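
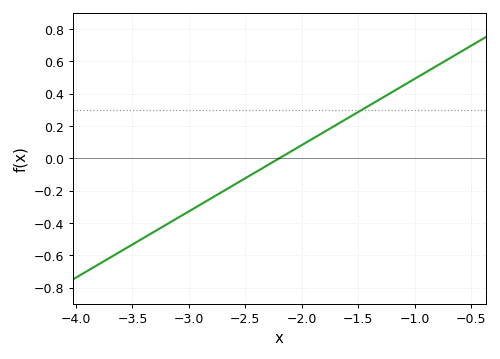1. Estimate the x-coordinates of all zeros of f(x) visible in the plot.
-2.2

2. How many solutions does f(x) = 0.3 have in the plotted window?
1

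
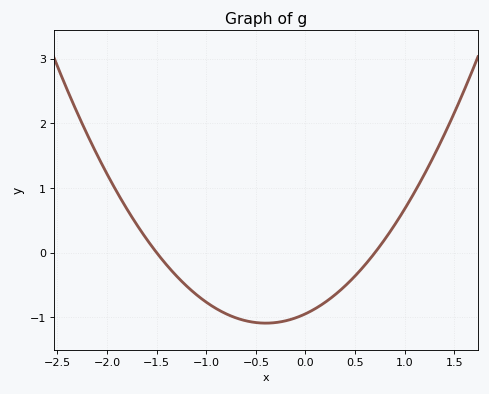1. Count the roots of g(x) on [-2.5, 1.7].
2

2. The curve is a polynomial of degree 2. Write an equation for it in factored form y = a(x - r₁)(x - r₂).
y = 0.9(x + 1.5)(x - 0.7)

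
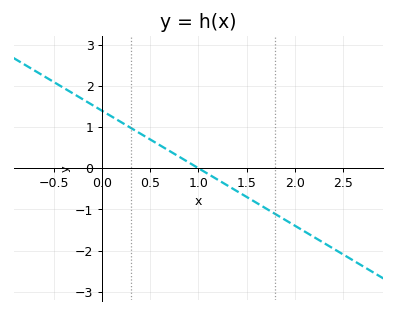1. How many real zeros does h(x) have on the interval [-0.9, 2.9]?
1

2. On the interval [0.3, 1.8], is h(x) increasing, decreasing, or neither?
decreasing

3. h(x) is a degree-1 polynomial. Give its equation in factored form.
y = -1.39(x - 1)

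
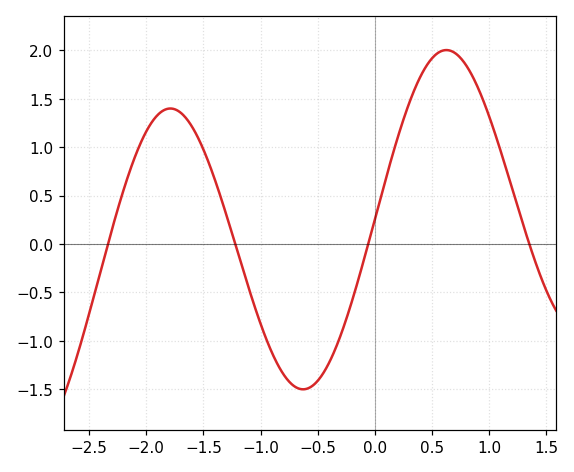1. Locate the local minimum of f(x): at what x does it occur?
-0.628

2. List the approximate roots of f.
-2.34, -1.22, -0.057, 1.35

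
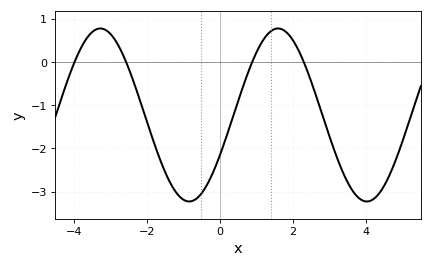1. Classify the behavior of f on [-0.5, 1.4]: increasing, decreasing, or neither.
increasing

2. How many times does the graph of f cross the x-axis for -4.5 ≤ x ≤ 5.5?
4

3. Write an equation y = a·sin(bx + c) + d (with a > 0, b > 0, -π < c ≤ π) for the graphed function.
y = 2sin(1.3x - 0.49) - 1.23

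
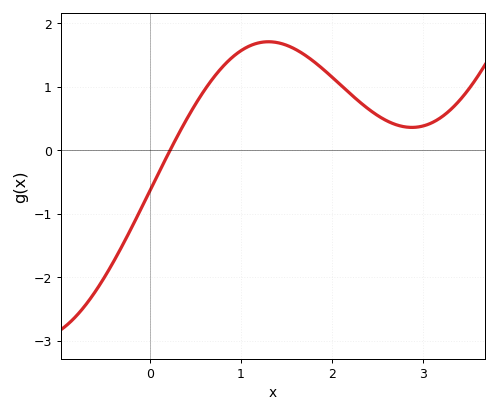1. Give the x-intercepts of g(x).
0.223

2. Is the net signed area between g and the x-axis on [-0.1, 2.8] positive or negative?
positive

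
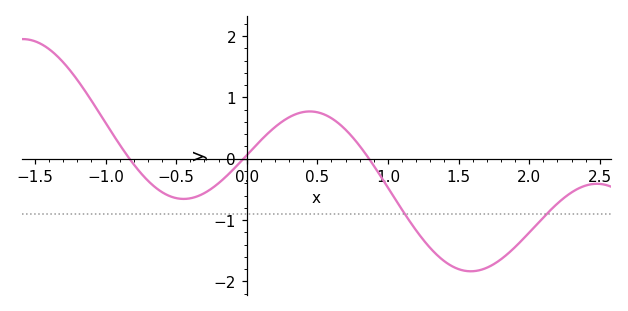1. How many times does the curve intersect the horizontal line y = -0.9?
2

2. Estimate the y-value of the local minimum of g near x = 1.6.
-1.8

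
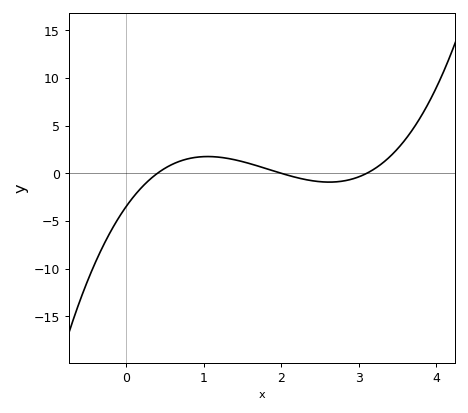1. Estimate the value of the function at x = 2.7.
-1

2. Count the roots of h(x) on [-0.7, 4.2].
3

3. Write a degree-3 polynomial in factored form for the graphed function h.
y = 1.39(x - 0.4)(x - 2)(x - 3.1)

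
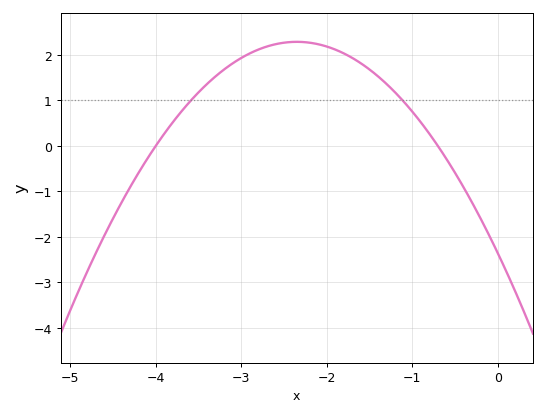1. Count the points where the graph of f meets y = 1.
2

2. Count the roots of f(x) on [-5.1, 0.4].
2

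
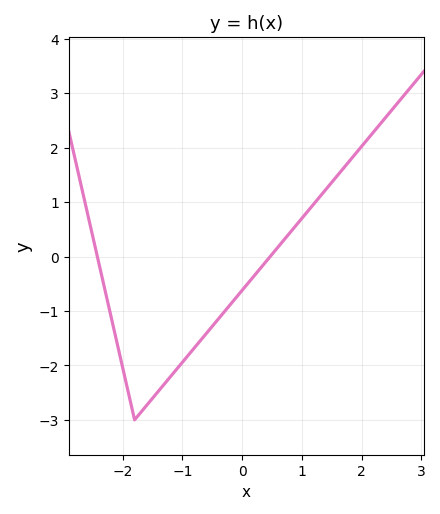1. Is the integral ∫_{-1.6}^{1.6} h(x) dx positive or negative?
negative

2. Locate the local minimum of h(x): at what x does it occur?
-1.8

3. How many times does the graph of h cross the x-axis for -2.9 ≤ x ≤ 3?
2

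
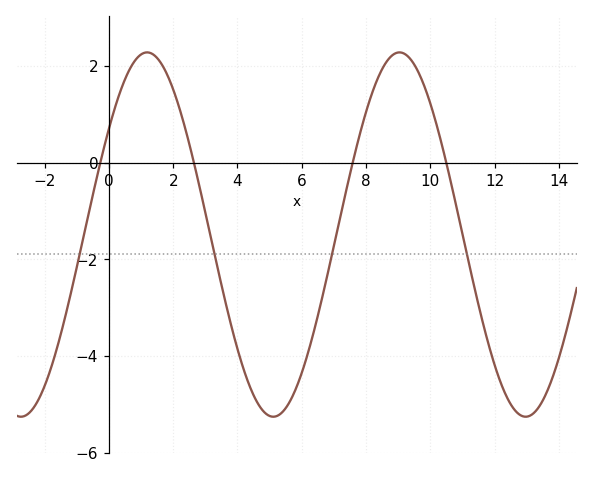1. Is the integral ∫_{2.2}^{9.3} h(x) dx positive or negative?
negative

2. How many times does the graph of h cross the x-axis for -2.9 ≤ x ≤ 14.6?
4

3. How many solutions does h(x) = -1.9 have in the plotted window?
4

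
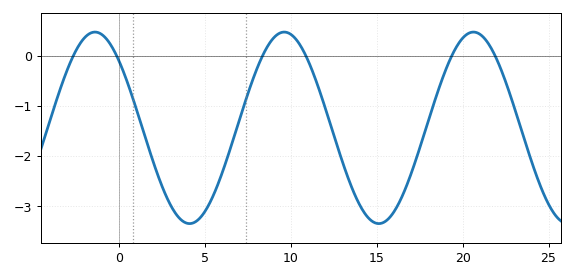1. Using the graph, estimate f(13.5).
-2.6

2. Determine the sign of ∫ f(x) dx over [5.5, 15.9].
negative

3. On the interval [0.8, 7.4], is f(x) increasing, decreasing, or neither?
neither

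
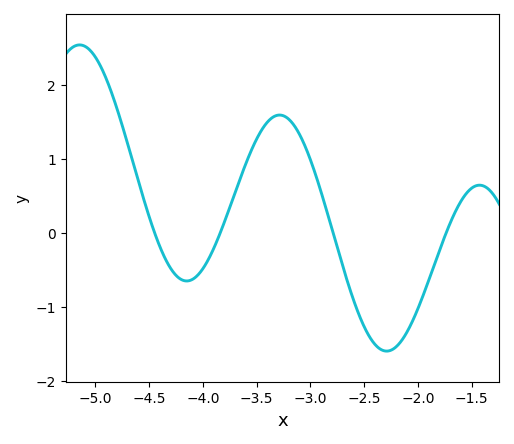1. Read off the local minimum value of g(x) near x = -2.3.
-1.6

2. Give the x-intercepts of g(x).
-4.4, -3.8, -2.8, -1.7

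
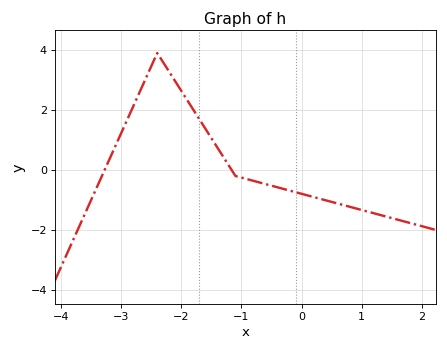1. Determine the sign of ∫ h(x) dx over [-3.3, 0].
positive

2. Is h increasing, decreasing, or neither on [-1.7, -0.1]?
decreasing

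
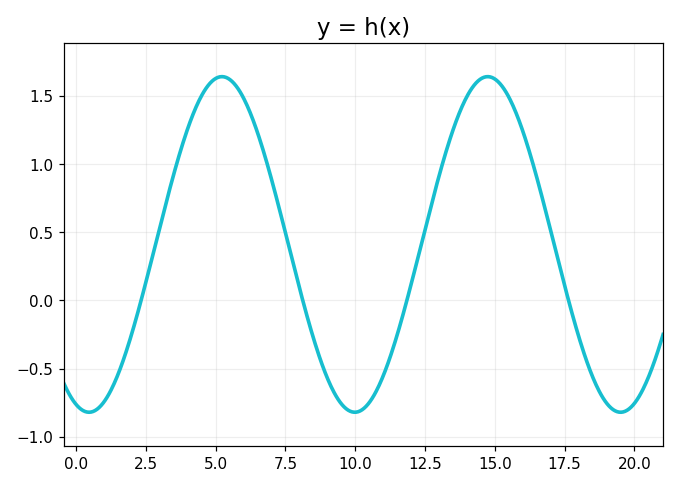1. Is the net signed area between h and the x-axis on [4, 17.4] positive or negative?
positive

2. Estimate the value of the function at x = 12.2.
0.25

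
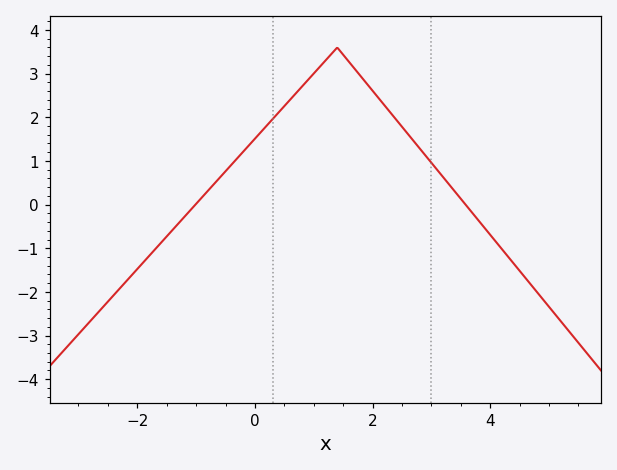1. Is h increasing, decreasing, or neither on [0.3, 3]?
neither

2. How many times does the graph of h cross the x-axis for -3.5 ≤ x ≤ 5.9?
2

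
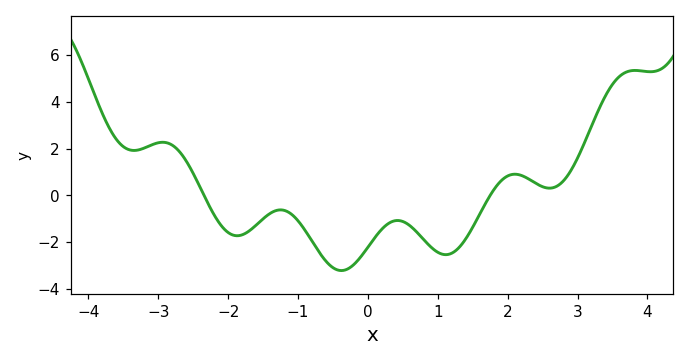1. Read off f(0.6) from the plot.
-1.3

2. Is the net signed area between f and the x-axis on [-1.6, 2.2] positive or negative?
negative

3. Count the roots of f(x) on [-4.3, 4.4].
2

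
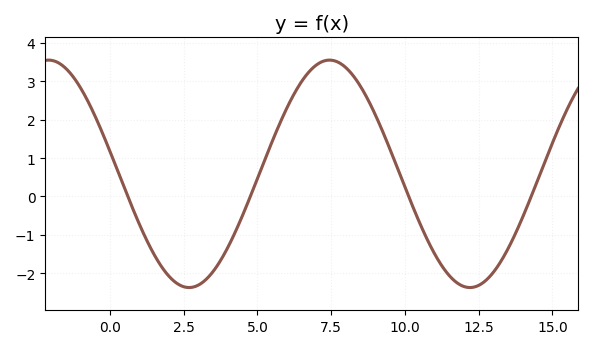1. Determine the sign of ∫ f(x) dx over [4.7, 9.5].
positive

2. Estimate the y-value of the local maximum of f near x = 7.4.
3.55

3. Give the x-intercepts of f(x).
0.607, 4.76, 10.1, 14.3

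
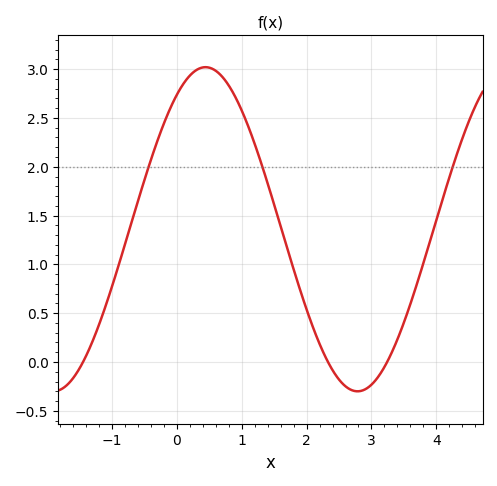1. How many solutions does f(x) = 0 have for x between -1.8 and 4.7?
3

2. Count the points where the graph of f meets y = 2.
3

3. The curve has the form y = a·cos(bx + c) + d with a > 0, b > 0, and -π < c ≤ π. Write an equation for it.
y = 1.66cos(1.34x - 0.592) + 1.36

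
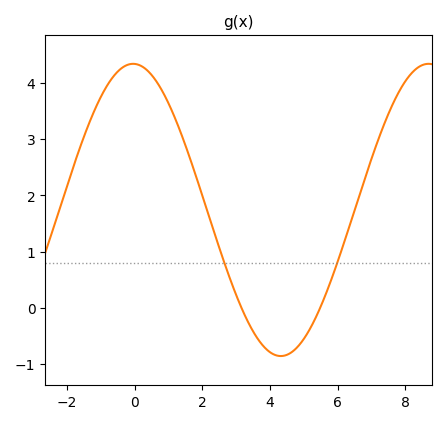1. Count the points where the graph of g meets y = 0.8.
2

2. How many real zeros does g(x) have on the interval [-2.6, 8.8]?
2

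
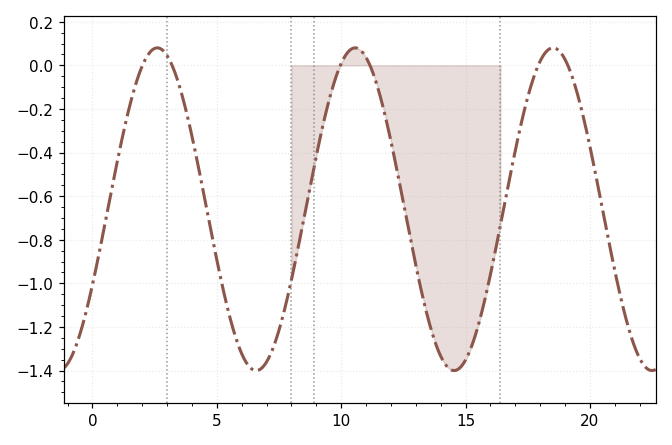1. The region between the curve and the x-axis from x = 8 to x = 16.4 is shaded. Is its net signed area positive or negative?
negative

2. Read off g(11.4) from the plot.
-0.077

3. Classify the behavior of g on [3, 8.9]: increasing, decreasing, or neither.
neither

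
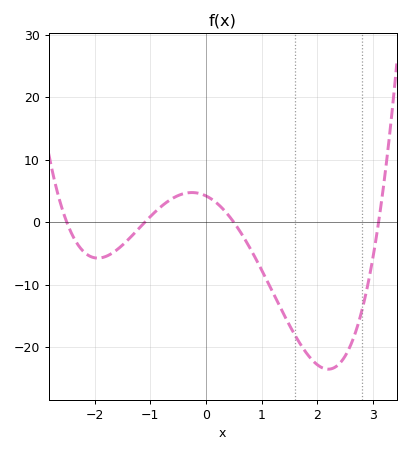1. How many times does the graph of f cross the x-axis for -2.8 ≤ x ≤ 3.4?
4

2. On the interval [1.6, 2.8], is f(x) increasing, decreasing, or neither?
neither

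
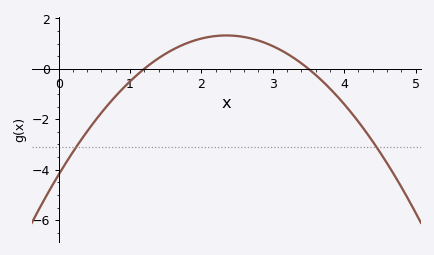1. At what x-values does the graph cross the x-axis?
1.2, 3.5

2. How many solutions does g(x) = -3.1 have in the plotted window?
2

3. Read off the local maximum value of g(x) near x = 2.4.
1.3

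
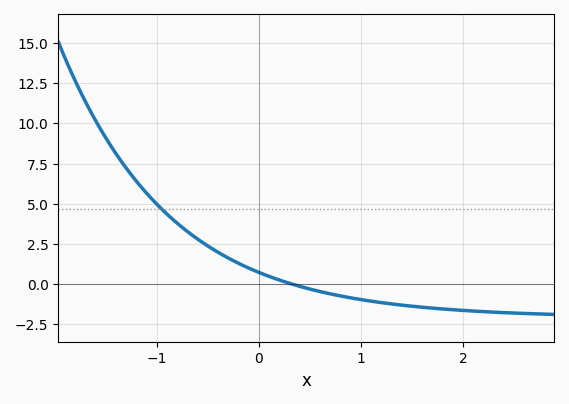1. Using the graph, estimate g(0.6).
-0.4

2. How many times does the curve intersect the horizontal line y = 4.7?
1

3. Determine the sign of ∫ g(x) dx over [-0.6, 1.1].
positive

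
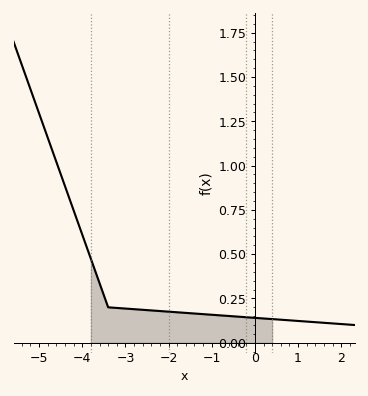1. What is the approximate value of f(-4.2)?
0.747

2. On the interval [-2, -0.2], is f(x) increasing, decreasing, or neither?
decreasing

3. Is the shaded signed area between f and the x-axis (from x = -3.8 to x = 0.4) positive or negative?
positive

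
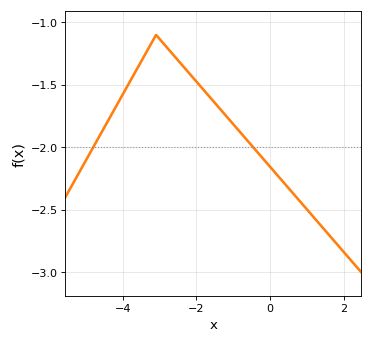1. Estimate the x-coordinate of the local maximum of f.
-3.2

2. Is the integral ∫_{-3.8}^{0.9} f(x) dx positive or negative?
negative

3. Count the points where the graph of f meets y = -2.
2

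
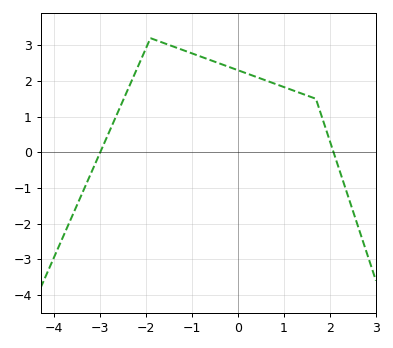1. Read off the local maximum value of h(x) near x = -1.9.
3.2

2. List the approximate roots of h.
-2.99, 2.08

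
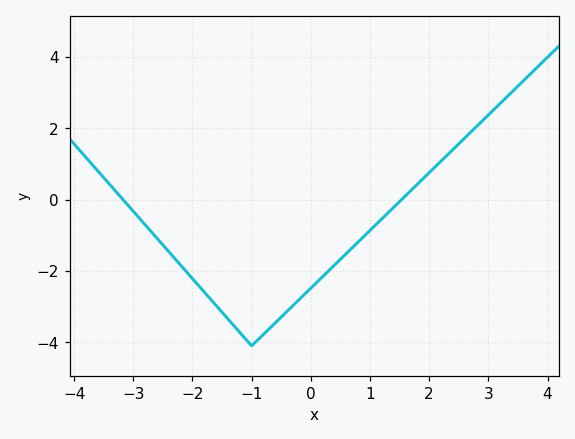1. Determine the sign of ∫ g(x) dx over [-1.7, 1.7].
negative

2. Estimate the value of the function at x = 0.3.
-2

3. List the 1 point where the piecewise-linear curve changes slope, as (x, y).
(-1, -4.1)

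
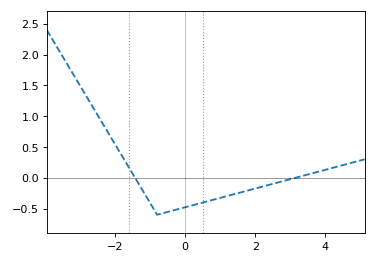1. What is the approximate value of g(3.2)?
0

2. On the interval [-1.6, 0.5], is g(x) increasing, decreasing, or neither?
neither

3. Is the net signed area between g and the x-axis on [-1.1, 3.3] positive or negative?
negative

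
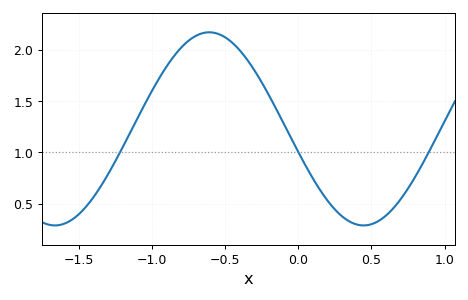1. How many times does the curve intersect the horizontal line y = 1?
3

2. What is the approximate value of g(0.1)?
0.748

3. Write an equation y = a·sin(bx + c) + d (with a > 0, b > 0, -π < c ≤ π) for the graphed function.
y = 0.94sin(2.98x - 2.9) + 1.23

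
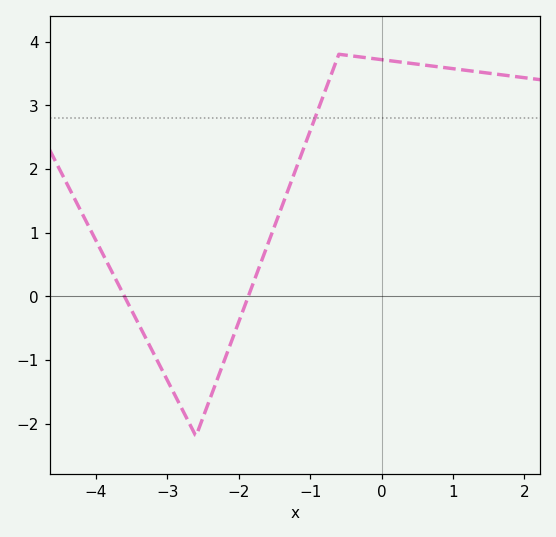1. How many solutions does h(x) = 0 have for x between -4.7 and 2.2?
2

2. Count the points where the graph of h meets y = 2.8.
1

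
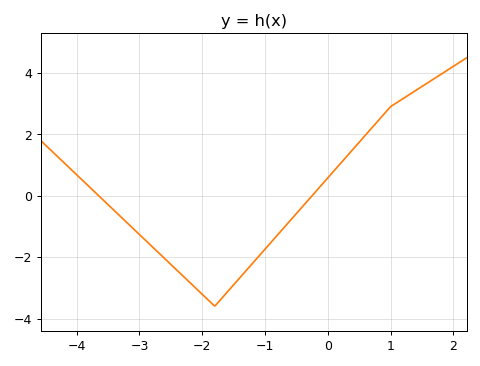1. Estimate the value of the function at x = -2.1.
-3.02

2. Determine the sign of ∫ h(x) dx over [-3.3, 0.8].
negative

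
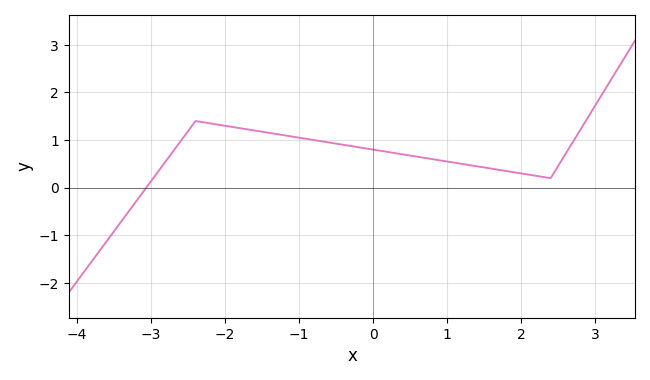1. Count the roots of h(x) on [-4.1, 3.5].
1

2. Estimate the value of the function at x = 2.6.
0.7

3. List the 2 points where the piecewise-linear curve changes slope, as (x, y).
(-2.4, 1.4); (2.4, 0.2)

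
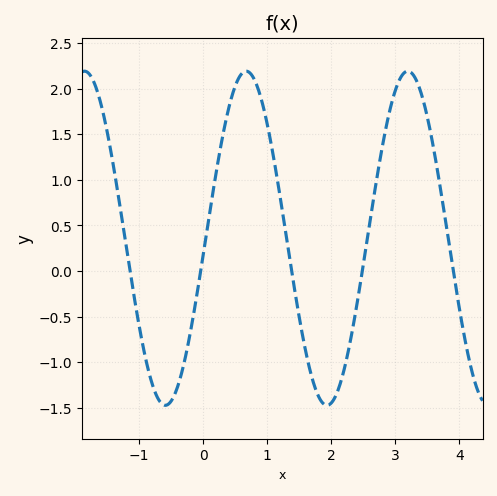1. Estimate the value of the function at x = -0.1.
-0.266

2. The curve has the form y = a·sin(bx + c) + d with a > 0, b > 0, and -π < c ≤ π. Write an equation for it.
y = 1.83sin(2.49x - 0.1) + 0.36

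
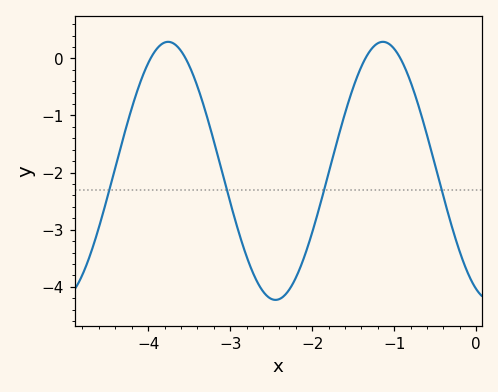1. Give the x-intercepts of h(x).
-3.97, -3.54, -1.35, -0.925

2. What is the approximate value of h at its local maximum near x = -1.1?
0.29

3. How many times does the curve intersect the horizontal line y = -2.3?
4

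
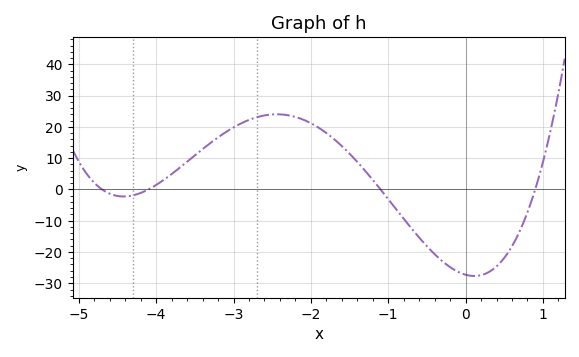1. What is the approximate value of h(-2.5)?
24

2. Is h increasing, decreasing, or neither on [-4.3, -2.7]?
increasing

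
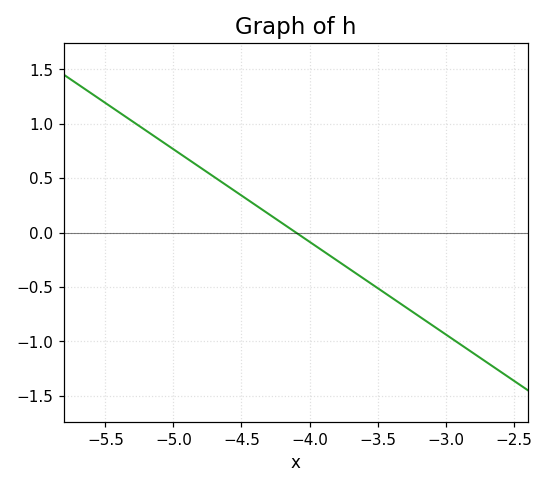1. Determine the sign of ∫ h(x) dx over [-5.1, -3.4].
positive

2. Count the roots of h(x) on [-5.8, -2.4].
1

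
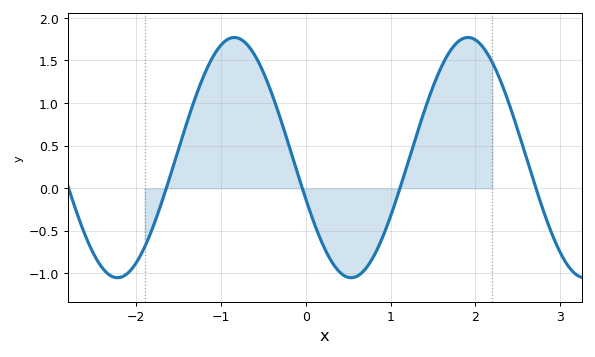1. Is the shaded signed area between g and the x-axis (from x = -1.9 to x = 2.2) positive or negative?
positive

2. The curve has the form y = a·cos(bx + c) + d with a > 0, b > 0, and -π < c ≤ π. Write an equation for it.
y = 1.41cos(2.3x + 1.9) + 0.36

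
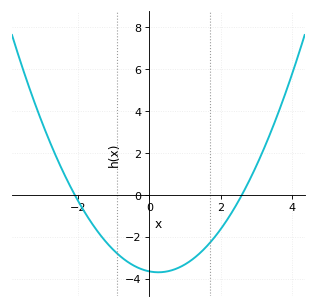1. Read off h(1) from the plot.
-3.32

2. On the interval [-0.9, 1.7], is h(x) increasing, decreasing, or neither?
neither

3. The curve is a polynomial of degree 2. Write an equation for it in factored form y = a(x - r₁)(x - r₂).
y = 0.67(x + 2.1)(x - 2.6)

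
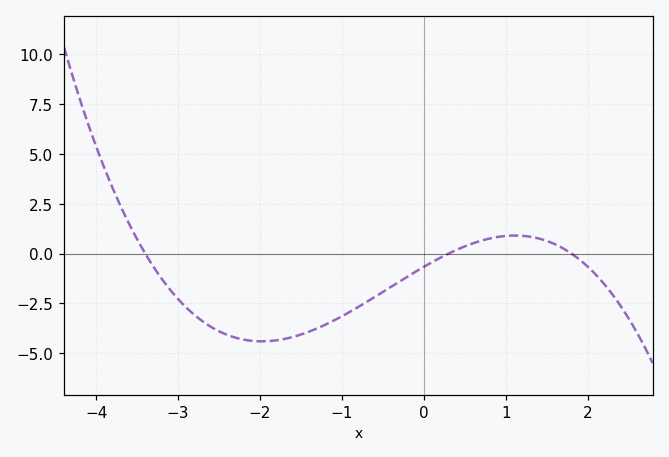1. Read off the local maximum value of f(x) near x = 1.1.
1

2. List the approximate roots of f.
-3.4, 0.3, 1.8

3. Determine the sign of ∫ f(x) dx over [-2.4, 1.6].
negative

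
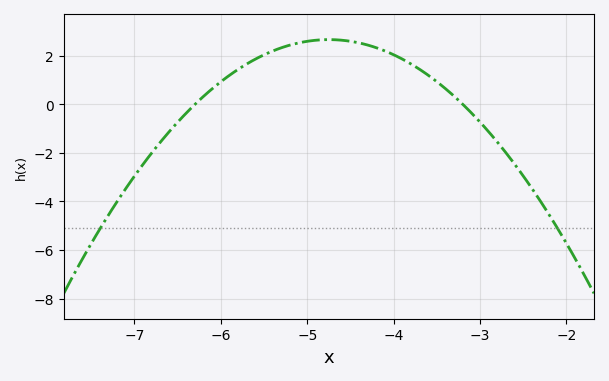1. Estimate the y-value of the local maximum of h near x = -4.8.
2.67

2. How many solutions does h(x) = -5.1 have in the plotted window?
2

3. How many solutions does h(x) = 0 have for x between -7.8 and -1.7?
2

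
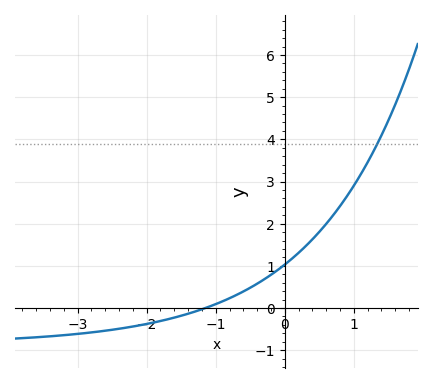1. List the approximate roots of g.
-1.2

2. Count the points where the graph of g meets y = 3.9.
1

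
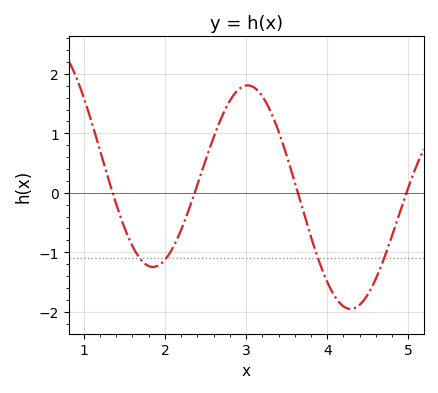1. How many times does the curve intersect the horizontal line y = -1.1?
4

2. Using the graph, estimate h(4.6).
-1.44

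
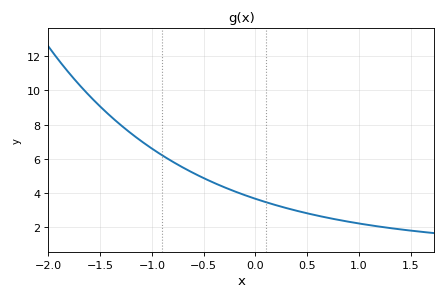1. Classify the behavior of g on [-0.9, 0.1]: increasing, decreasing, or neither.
decreasing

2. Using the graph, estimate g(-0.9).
6.19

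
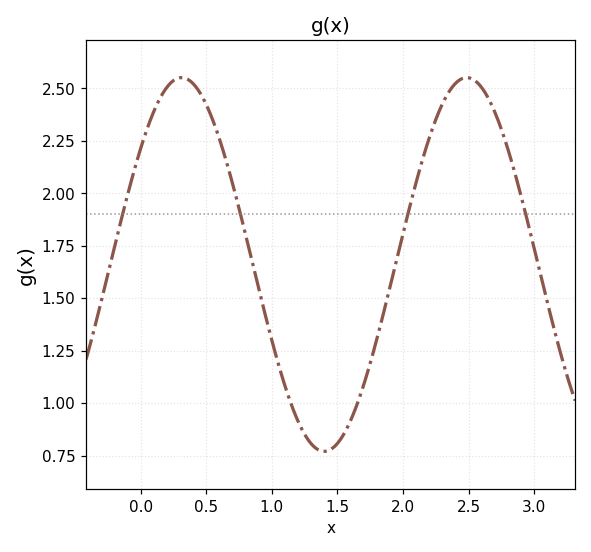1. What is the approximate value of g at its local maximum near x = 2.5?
2.55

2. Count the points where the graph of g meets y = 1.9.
4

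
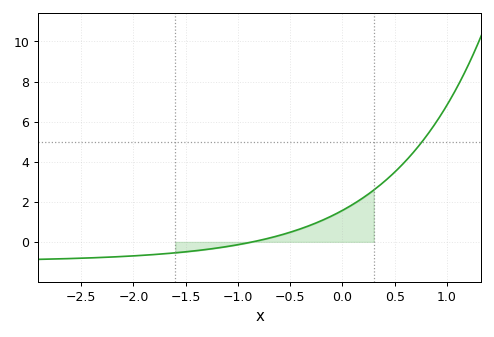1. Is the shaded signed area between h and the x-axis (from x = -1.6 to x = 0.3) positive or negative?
positive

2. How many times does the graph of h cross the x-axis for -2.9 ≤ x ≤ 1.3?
1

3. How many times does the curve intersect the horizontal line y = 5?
1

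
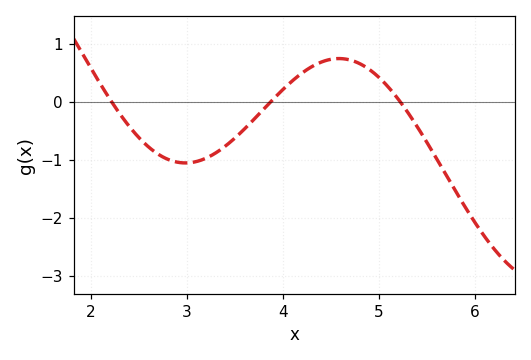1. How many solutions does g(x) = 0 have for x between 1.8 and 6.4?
3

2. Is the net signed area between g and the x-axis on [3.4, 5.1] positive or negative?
positive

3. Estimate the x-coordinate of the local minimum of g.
2.98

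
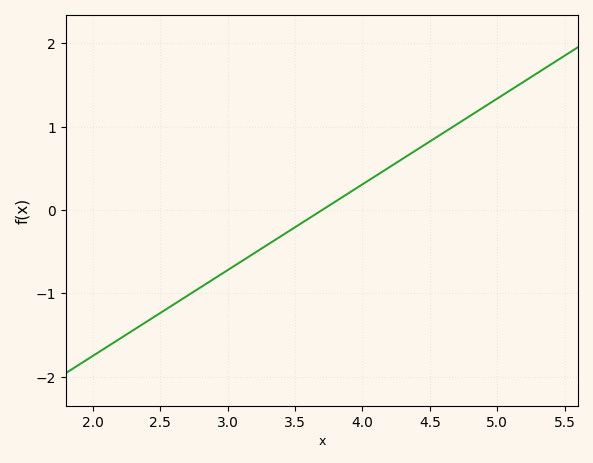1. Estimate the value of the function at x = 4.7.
1.03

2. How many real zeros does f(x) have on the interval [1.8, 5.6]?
1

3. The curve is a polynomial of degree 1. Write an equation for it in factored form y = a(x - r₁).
y = 1.03(x - 3.7)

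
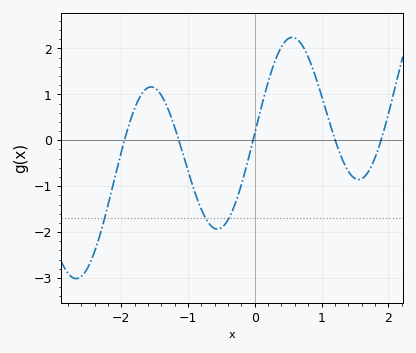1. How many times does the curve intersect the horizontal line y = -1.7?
3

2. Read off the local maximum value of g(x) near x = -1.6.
1.16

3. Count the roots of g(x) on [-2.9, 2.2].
5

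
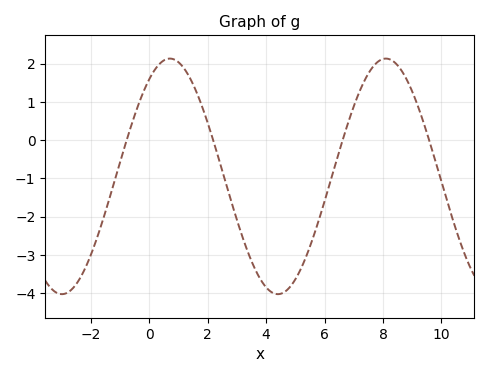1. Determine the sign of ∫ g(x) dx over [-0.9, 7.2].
negative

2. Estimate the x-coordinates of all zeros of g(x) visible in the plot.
-0.774, 2.18, 6.62, 9.58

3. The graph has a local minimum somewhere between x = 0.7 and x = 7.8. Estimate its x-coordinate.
4.4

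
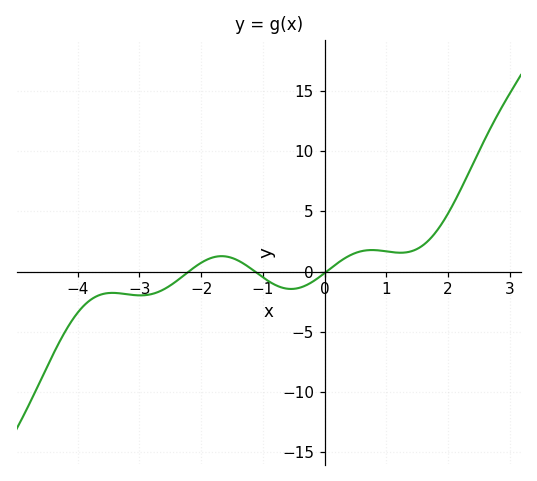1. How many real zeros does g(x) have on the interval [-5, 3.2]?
3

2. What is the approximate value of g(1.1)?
1.61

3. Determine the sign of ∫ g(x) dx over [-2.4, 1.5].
positive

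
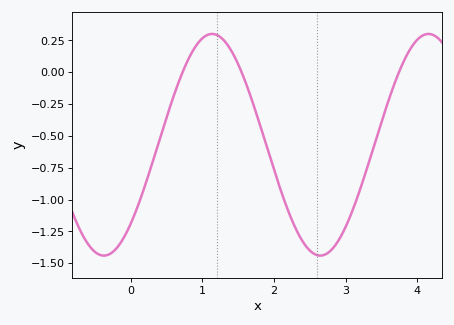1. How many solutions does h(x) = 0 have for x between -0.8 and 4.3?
3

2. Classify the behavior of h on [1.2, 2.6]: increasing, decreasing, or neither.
decreasing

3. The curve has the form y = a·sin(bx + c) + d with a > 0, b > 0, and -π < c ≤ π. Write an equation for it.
y = 0.87sin(2.08x - 0.792) - 0.57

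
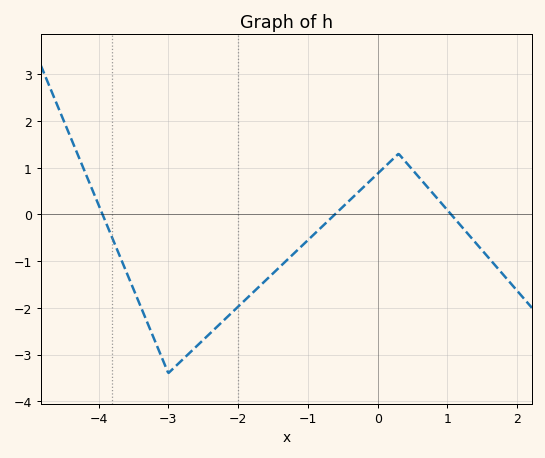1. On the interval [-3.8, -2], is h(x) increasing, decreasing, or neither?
neither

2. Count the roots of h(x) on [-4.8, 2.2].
3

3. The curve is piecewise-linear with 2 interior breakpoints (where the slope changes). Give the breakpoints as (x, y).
(-3, -3.4); (0.3, 1.3)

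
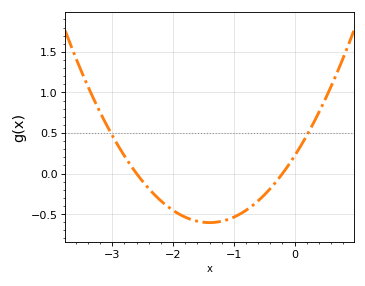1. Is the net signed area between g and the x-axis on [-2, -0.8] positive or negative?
negative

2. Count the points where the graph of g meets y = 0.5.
2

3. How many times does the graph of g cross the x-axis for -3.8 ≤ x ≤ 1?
2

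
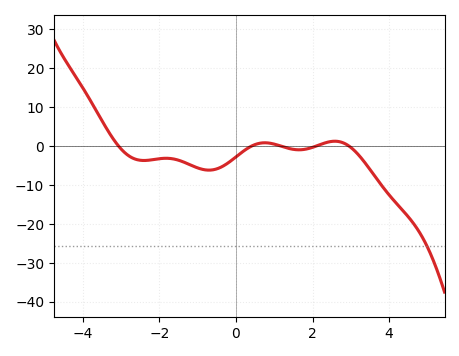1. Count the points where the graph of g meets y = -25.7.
1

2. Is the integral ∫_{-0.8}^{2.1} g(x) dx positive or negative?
negative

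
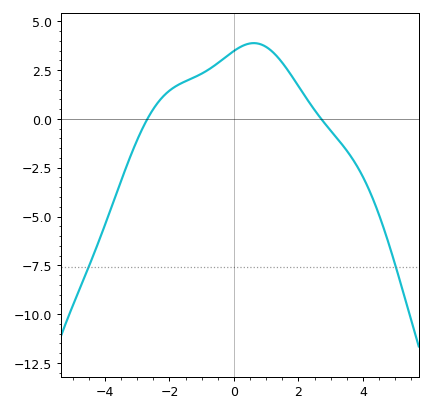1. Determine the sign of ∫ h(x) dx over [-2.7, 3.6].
positive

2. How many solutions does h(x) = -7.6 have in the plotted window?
2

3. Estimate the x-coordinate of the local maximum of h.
0.6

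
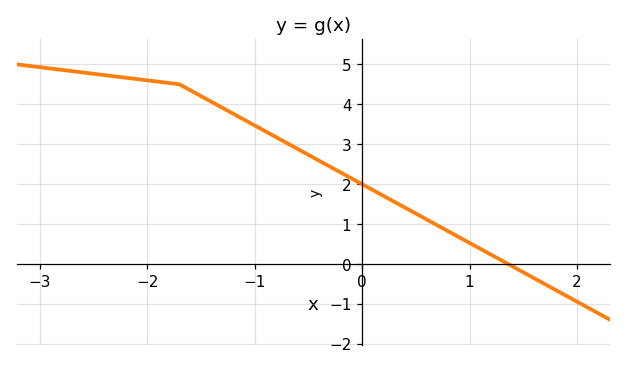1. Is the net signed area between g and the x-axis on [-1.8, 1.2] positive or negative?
positive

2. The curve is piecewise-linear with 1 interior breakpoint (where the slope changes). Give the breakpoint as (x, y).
(-1.7, 4.5)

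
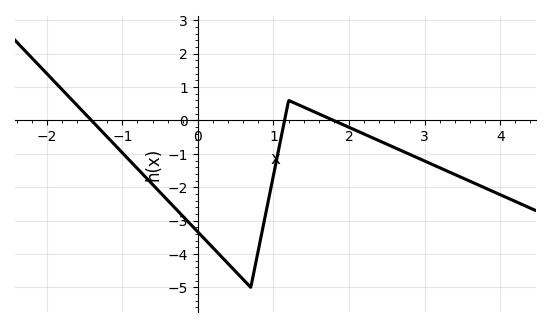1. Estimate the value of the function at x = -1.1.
-0.731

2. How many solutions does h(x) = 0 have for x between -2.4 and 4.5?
3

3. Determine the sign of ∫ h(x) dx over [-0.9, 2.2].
negative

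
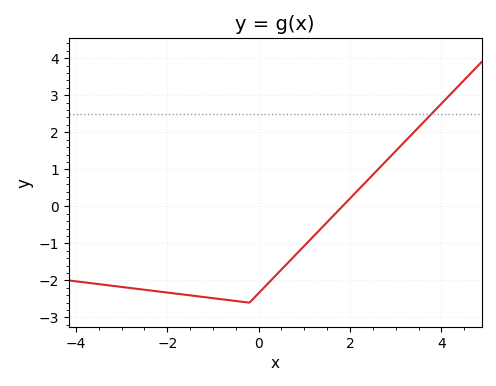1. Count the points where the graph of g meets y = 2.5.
1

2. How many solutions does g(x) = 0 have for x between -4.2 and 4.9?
1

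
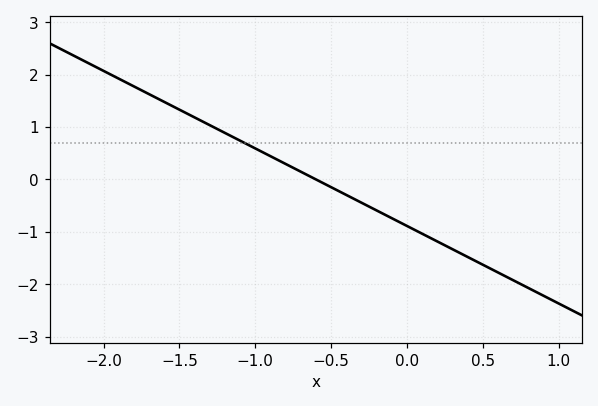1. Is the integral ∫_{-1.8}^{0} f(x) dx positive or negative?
positive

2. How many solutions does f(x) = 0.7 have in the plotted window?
1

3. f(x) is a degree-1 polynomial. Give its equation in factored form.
y = -1.48(x + 0.6)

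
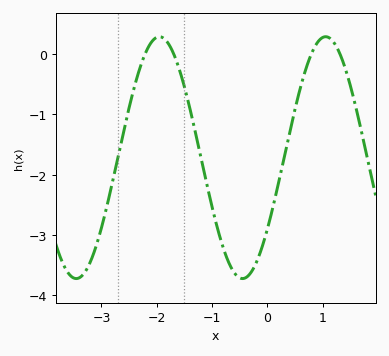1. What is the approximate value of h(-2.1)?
0.2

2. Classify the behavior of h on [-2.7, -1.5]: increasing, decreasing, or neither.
neither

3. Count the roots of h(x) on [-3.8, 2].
4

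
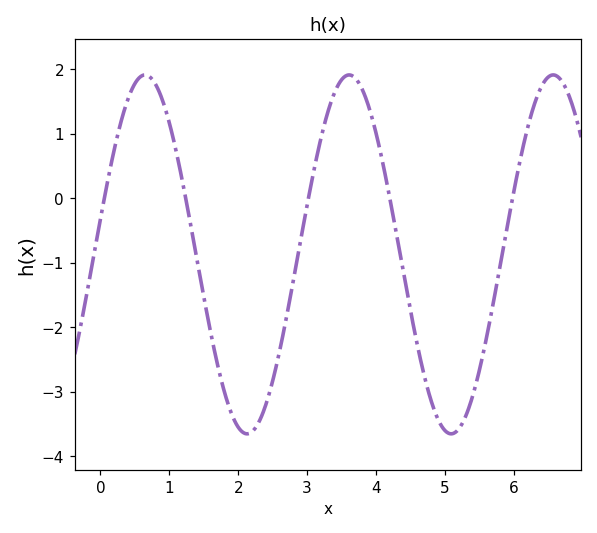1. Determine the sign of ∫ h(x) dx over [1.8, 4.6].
negative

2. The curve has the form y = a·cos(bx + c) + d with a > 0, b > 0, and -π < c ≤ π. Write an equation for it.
y = 2.78cos(2.1x - 1.4) - 0.87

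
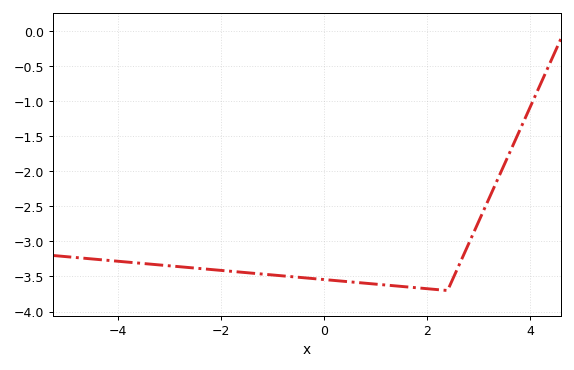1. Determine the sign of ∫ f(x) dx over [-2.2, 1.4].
negative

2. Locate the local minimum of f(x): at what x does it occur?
2.4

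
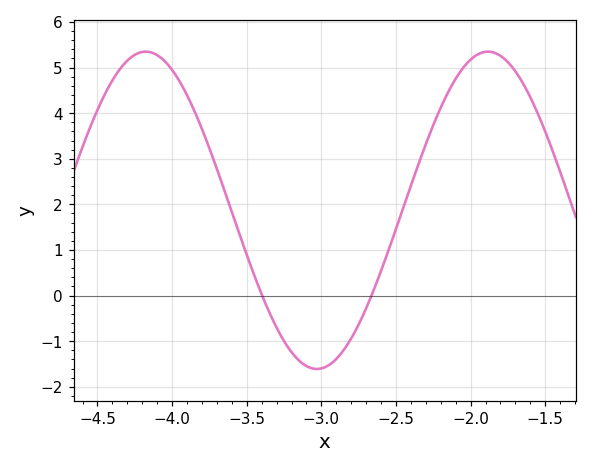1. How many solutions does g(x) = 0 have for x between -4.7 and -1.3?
2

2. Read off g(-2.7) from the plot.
-0.279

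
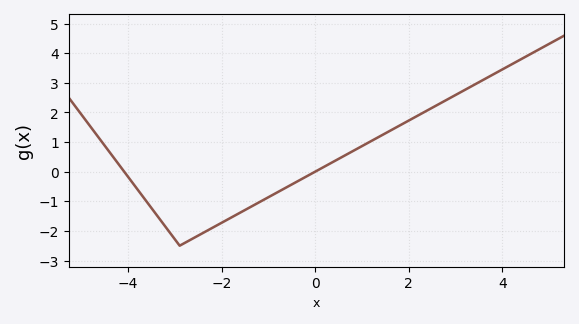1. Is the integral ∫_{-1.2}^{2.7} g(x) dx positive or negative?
positive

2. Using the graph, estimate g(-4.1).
0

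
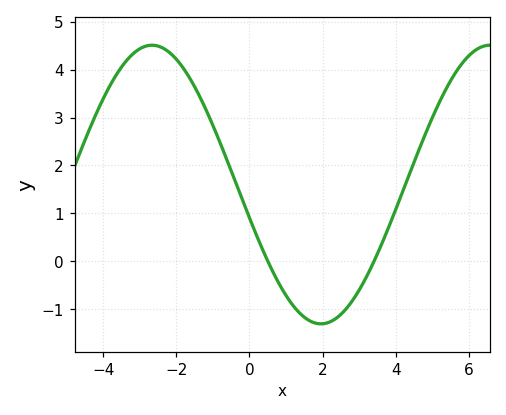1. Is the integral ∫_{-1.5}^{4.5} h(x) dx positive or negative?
positive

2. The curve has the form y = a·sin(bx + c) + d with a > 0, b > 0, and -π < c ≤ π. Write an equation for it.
y = 2.91sin(0.68x - 2.9) + 1.6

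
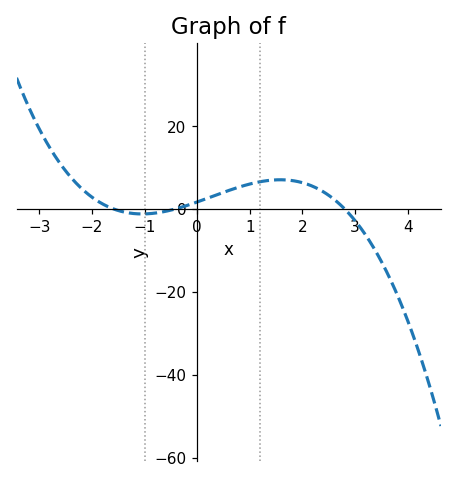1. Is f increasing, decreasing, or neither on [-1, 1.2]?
increasing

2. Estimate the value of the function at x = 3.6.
-15.1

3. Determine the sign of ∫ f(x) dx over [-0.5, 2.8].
positive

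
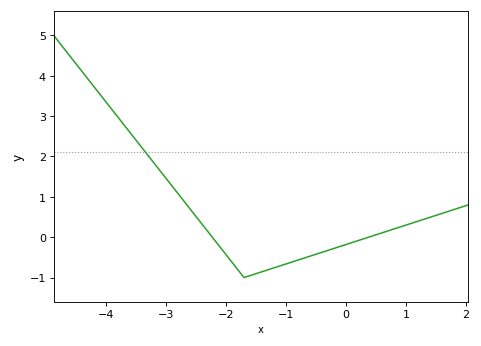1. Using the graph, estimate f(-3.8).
3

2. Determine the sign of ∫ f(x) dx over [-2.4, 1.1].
negative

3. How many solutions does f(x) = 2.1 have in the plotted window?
1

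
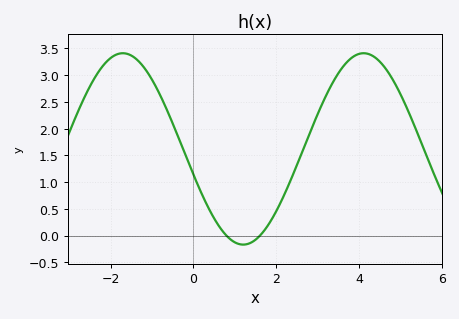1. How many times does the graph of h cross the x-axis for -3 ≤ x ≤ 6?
2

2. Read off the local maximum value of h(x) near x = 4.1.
3.41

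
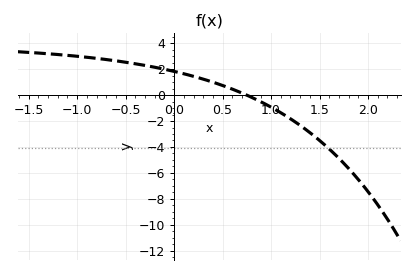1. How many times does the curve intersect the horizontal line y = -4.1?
1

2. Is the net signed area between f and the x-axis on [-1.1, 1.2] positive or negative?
positive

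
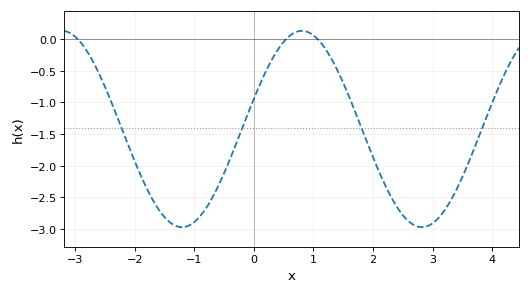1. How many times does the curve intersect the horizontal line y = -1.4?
4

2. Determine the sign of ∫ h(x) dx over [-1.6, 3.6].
negative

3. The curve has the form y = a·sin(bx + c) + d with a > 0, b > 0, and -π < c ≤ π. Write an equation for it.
y = 1.55sin(1.6x + 0.31) - 1.42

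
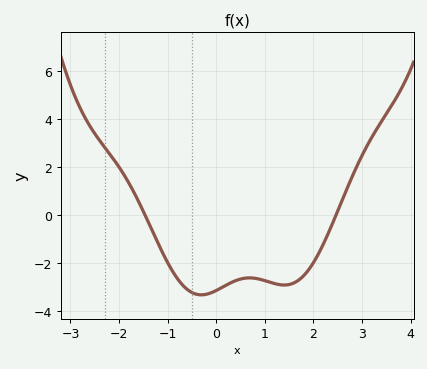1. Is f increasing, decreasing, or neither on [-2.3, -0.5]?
decreasing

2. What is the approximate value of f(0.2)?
-2.94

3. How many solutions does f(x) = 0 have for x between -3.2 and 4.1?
2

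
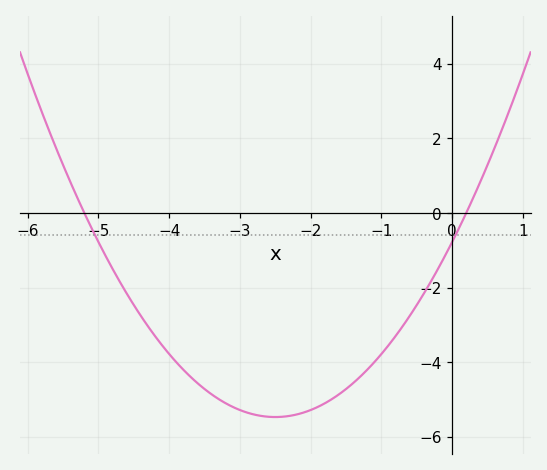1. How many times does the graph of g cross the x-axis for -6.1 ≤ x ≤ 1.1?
2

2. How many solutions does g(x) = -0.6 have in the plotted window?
2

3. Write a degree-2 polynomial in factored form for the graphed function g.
y = 0.75(x + 5.2)(x - 0.2)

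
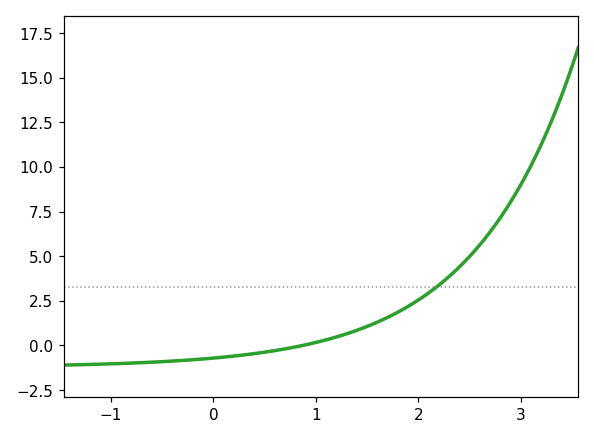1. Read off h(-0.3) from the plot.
-1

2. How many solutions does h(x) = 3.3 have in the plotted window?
1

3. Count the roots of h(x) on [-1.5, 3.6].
1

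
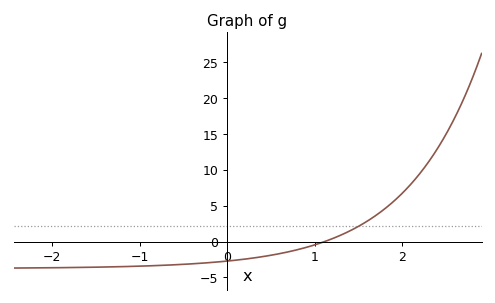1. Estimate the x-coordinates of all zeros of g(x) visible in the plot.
1.1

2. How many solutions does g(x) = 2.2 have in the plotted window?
1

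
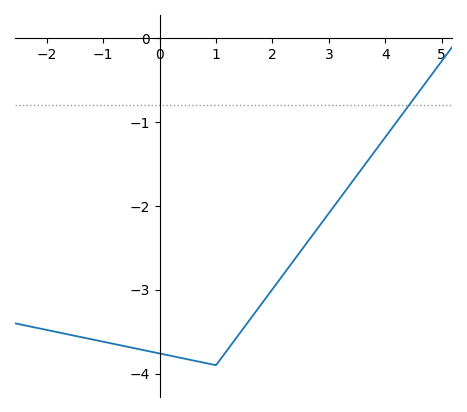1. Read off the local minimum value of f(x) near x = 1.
-3.9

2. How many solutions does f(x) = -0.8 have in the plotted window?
1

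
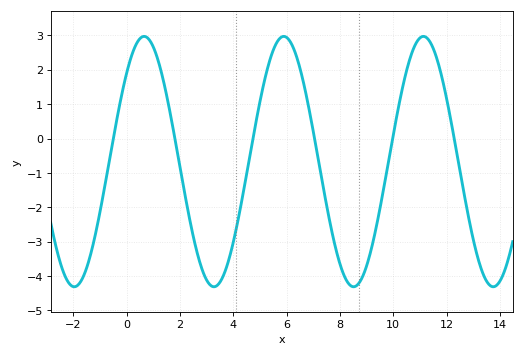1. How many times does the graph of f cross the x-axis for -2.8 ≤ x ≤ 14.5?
6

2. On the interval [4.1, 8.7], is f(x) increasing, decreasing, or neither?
neither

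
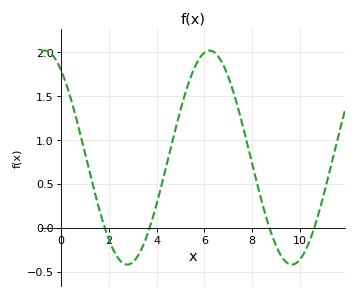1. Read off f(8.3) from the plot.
0.4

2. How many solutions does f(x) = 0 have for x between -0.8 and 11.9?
4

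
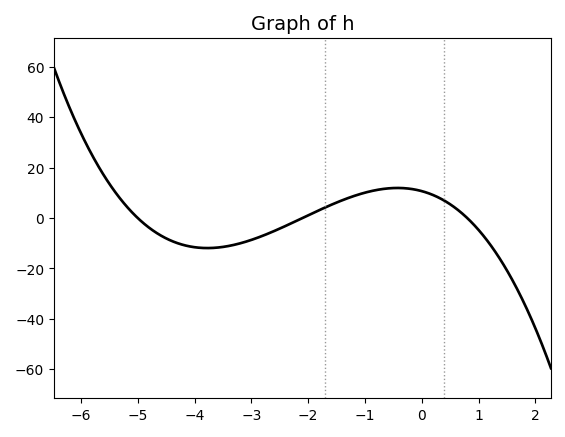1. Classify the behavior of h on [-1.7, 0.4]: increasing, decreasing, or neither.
neither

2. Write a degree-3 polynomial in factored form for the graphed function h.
y = -1.27(x + 5)(x + 2.1)(x - 0.8)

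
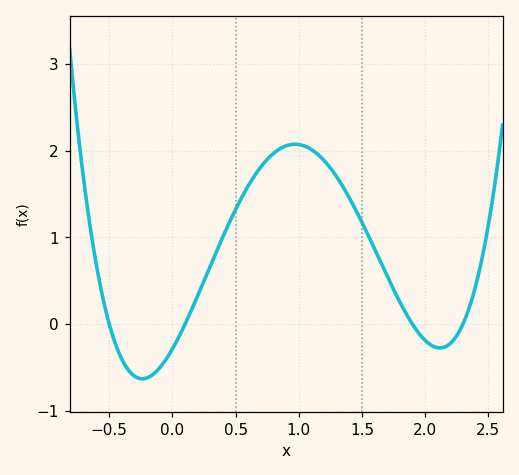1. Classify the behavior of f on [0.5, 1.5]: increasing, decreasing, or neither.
neither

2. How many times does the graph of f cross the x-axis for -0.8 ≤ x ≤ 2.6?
4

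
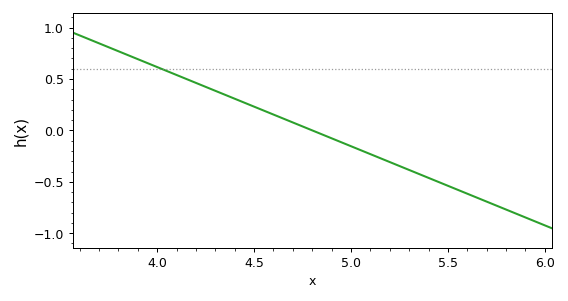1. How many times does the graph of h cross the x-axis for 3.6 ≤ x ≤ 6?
1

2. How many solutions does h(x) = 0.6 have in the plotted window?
1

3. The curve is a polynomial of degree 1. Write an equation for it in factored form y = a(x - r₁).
y = -0.77(x - 4.8)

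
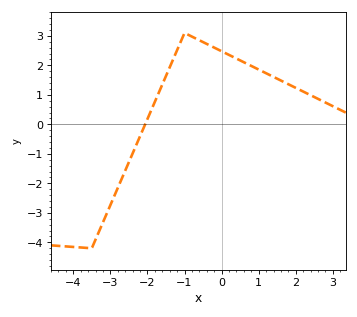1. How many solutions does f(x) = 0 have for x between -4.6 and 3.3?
1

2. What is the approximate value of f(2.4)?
1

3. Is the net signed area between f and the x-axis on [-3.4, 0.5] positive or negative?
positive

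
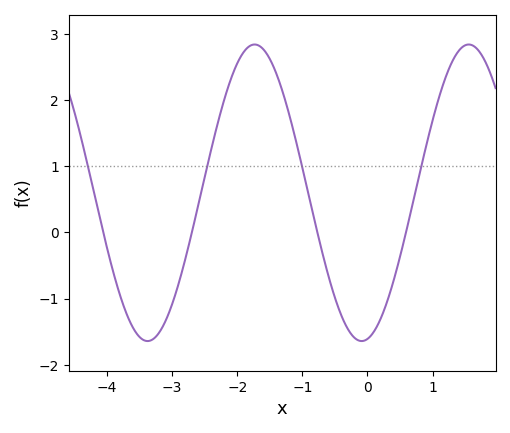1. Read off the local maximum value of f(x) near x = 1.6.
2.8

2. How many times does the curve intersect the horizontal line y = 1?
4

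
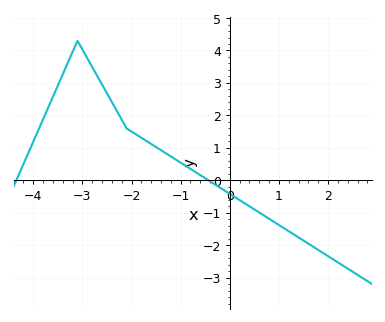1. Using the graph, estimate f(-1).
0.5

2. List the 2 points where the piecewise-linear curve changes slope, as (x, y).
(-3.1, 4.3); (-2.1, 1.6)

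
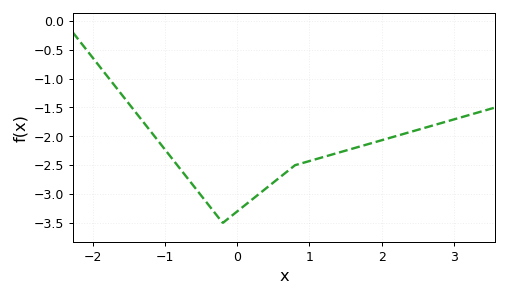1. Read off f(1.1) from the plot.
-2.4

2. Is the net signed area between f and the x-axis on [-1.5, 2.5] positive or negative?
negative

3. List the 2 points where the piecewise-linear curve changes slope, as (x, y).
(-0.2, -3.5); (0.8, -2.5)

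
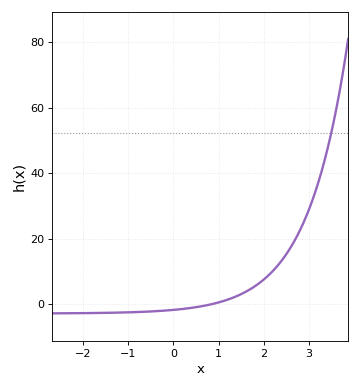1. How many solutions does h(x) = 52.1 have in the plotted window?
1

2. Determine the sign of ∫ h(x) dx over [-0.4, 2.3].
positive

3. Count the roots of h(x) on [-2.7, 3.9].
1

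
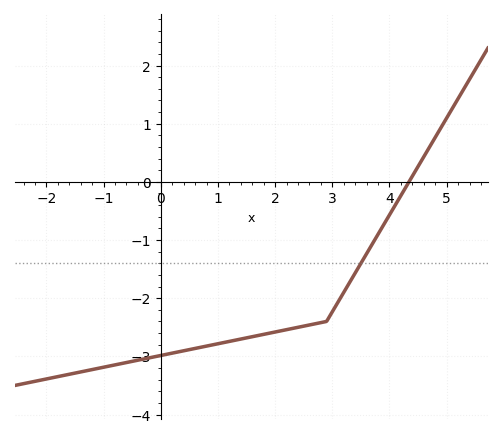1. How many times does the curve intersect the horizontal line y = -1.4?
1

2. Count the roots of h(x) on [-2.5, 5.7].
1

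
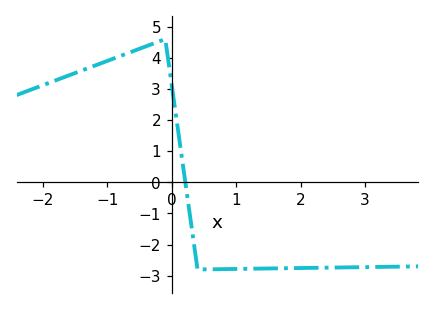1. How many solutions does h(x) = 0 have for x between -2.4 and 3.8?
1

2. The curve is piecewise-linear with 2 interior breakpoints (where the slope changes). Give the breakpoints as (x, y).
(-0.1, 4.6); (0.4, -2.8)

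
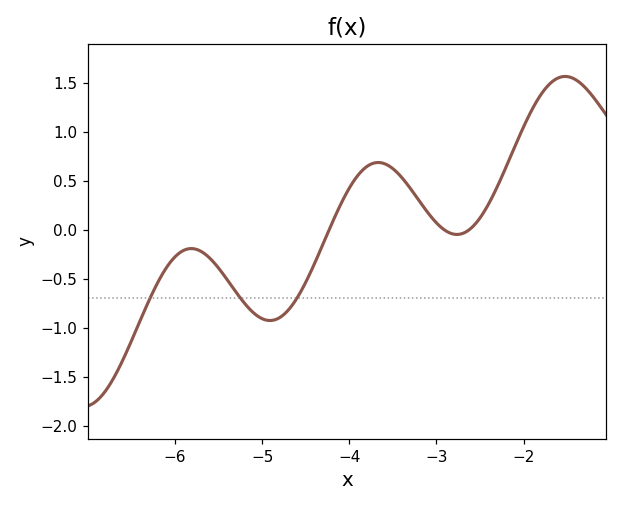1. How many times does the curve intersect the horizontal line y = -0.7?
3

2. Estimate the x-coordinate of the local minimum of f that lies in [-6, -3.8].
-4.91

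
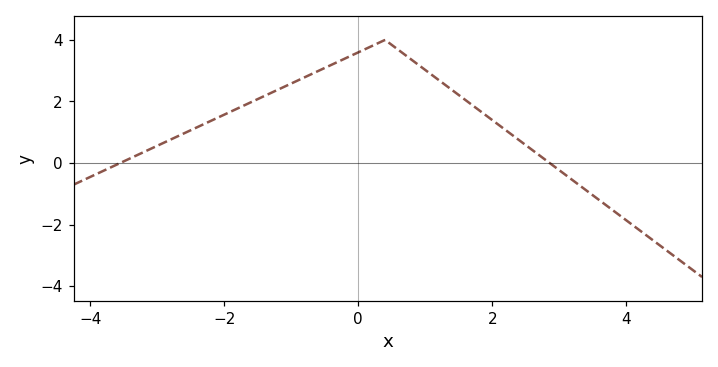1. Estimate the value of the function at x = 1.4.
2.37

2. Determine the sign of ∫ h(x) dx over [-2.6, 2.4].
positive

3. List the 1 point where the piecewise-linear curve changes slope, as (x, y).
(0.4, 4)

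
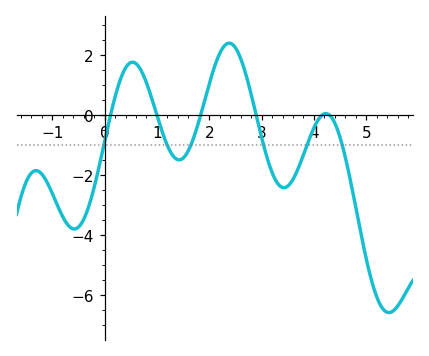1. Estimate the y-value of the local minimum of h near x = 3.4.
-2.4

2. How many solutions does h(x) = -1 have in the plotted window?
6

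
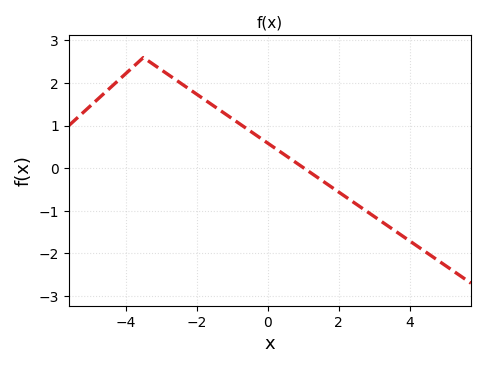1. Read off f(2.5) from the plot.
-0.845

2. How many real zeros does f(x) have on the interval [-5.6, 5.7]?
1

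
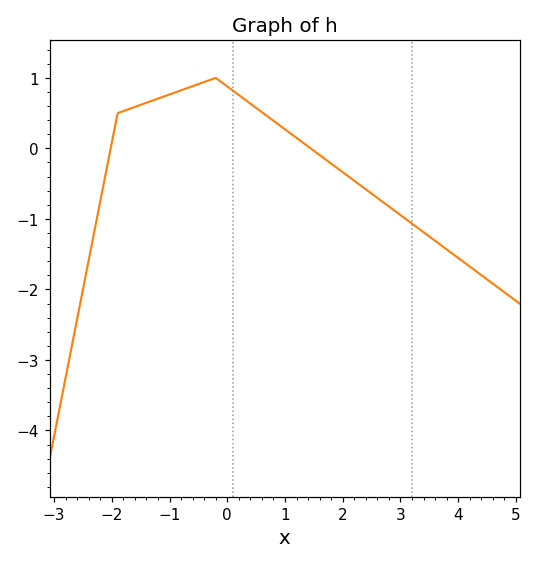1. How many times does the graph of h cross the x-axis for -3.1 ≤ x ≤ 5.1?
2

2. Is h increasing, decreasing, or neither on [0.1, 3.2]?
decreasing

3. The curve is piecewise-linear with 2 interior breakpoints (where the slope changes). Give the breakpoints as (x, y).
(-1.9, 0.5); (-0.2, 1)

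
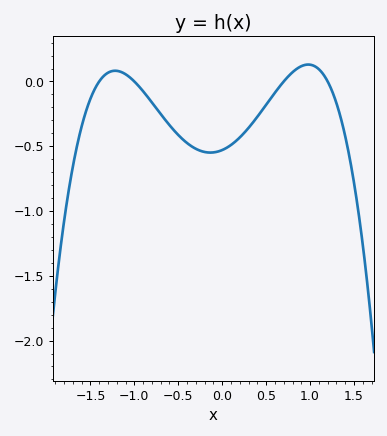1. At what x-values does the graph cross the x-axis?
-1.4, -1, 0.7, 1.2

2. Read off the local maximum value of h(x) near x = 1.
0.15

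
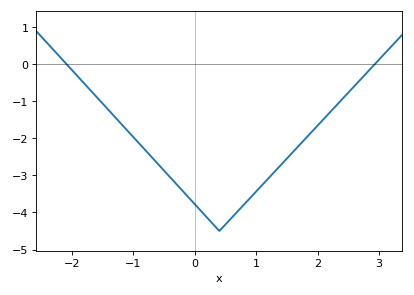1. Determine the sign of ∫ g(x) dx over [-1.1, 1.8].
negative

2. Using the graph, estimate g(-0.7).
-2.5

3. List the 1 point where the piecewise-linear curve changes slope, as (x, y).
(0.4, -4.5)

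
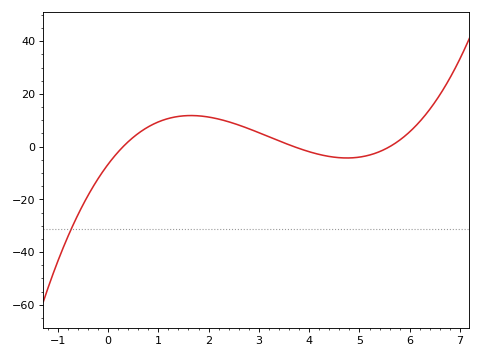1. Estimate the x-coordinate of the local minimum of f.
4.8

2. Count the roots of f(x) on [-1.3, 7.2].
3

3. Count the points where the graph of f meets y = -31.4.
1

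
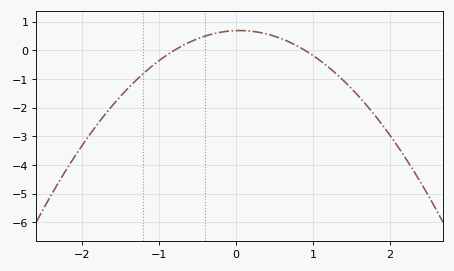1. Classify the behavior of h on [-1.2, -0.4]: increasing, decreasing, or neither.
increasing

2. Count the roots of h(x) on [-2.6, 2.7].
2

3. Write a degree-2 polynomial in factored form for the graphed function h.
y = -0.96(x + 0.8)(x - 0.9)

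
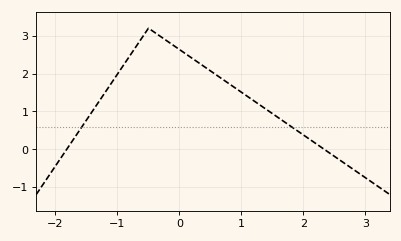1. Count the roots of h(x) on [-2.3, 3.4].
2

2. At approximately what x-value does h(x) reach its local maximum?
-0.5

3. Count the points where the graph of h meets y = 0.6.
2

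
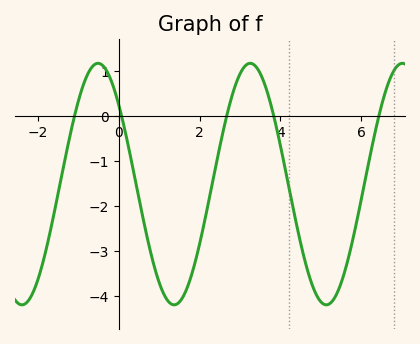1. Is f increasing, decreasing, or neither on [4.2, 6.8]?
neither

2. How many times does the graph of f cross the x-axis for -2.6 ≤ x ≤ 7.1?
5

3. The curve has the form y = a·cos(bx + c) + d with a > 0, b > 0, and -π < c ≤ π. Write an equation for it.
y = 2.69cos(1.7x + 0.85) - 1.51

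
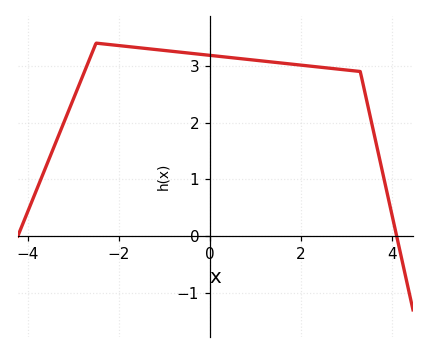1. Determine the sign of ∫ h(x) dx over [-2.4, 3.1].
positive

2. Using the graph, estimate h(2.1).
3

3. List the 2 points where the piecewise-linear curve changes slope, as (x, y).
(-2.5, 3.4); (3.3, 2.9)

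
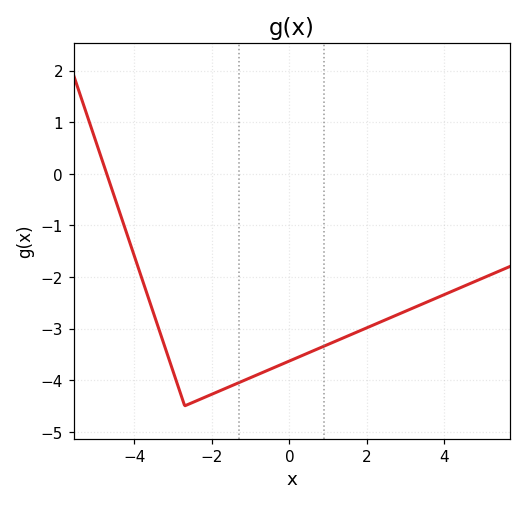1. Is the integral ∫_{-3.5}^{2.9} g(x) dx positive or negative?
negative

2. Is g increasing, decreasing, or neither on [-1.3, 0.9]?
increasing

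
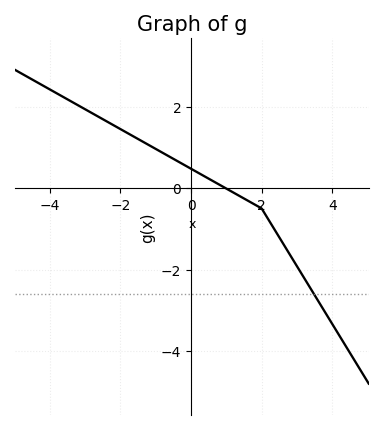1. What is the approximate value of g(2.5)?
-1.2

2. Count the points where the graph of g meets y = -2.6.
1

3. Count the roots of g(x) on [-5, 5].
1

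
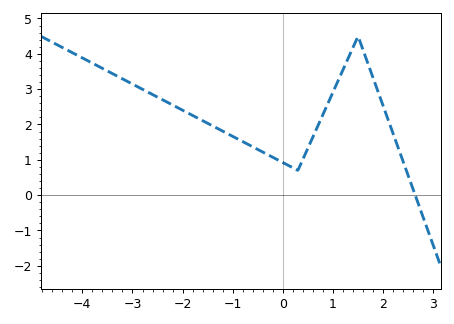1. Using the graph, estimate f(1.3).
3.9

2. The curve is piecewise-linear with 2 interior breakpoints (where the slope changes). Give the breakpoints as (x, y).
(0.3, 0.7); (1.5, 4.5)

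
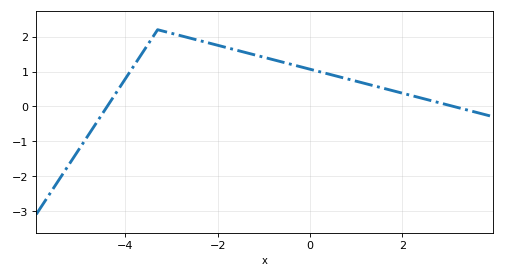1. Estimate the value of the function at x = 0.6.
0.9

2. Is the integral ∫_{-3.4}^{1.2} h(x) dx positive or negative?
positive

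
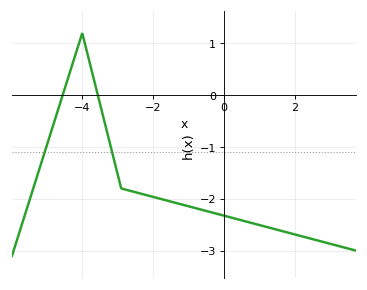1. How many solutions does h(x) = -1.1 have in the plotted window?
2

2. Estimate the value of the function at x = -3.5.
-0.2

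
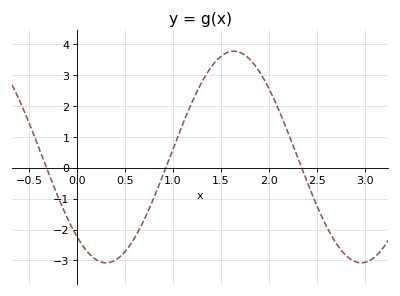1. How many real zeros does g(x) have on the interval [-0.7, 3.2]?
3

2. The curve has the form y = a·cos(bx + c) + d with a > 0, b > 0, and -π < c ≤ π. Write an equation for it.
y = 3.43cos(2.4x + 2.4) + 0.35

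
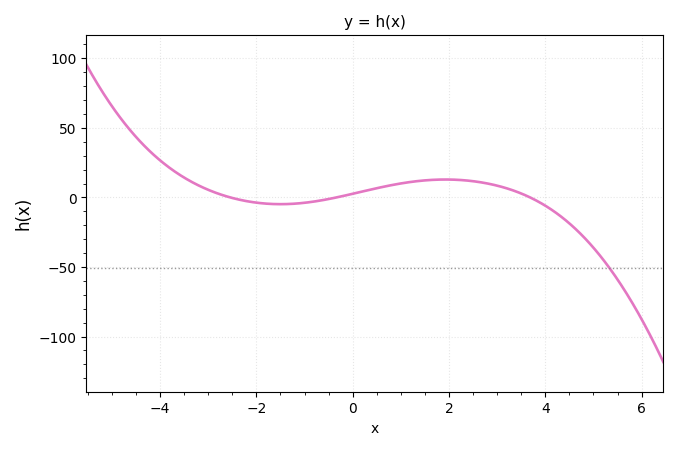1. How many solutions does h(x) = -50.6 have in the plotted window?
1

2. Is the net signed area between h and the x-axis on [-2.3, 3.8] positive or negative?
positive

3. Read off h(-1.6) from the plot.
-4.76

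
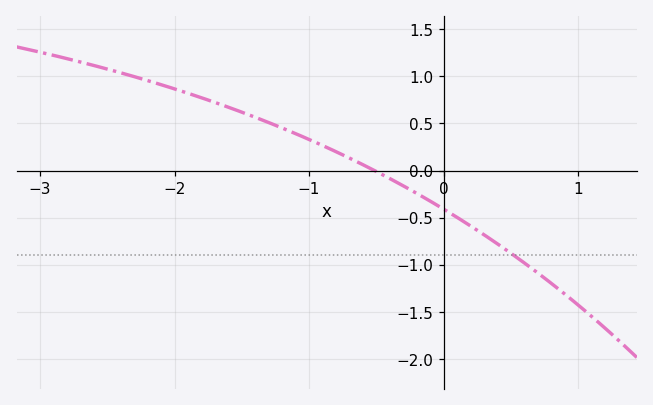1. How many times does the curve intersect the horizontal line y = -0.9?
1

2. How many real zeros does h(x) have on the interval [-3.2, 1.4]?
1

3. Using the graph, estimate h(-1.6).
0.672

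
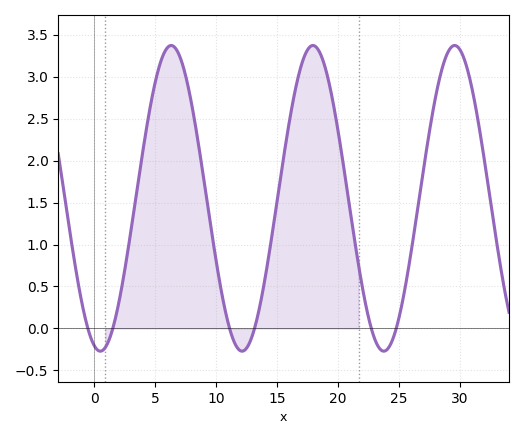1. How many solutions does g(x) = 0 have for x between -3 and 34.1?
6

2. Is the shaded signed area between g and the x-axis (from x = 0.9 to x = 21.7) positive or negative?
positive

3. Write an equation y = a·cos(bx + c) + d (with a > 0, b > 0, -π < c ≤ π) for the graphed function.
y = 1.82cos(0.54x + 2.87) + 1.55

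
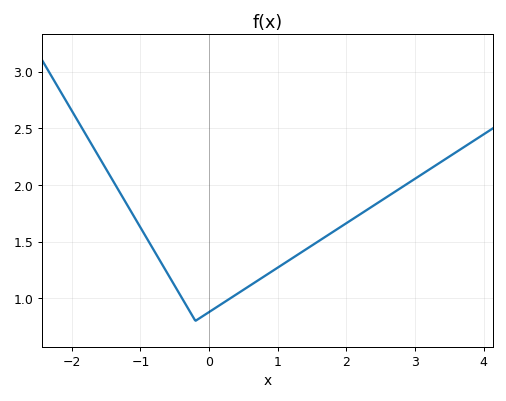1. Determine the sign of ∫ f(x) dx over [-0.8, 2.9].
positive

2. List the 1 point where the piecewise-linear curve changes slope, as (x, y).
(-0.2, 0.8)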